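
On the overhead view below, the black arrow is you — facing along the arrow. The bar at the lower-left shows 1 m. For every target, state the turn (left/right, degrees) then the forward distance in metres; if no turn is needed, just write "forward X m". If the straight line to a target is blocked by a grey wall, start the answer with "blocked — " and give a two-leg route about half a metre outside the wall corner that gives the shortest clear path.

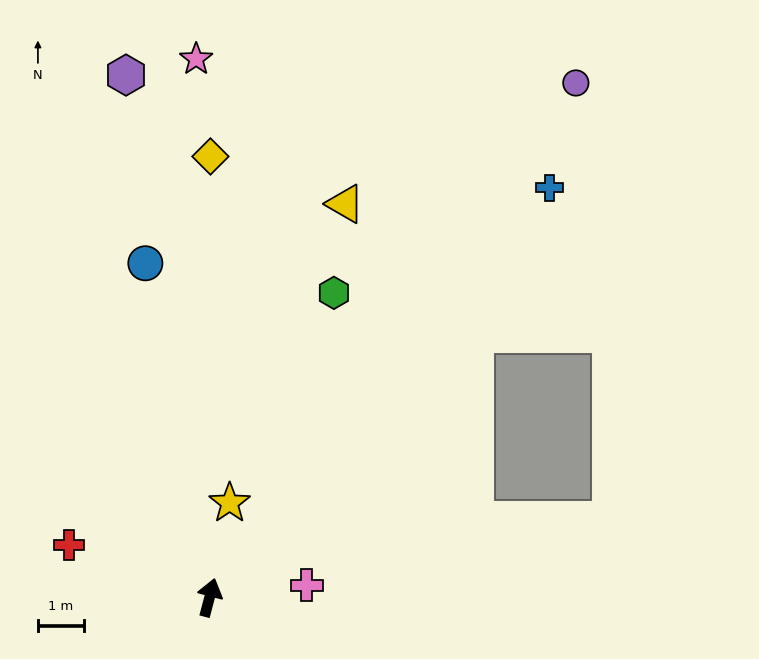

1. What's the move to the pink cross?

turn right 68°, forward 2.1 m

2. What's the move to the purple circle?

turn right 21°, forward 13.8 m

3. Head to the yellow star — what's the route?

turn left 3°, forward 2.1 m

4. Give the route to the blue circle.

turn left 26°, forward 7.4 m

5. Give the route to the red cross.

turn left 84°, forward 3.3 m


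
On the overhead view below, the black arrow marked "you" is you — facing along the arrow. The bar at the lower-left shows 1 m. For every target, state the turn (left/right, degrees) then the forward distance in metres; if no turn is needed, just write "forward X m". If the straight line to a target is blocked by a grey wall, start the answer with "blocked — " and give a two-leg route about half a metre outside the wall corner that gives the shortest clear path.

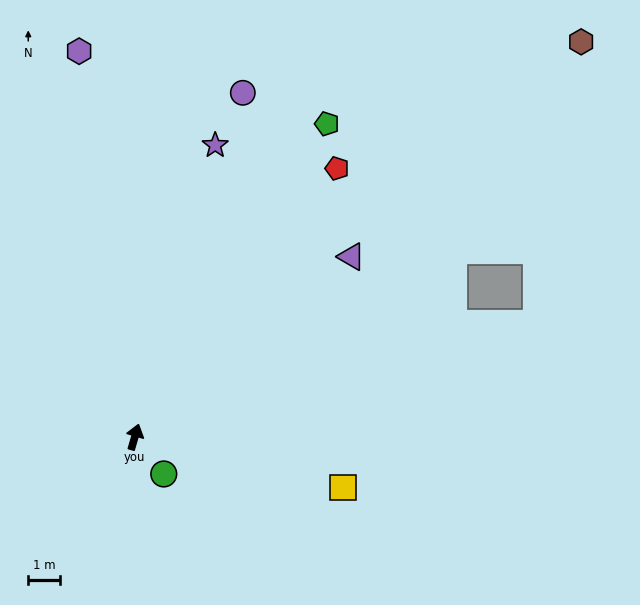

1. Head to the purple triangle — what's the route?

turn right 34°, forward 8.9 m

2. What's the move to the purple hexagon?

turn left 24°, forward 12.3 m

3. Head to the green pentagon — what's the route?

turn right 15°, forward 11.6 m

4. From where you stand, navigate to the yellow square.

turn right 87°, forward 6.8 m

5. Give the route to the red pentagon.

turn right 21°, forward 10.6 m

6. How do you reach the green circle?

turn right 126°, forward 1.5 m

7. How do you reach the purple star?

forward 9.6 m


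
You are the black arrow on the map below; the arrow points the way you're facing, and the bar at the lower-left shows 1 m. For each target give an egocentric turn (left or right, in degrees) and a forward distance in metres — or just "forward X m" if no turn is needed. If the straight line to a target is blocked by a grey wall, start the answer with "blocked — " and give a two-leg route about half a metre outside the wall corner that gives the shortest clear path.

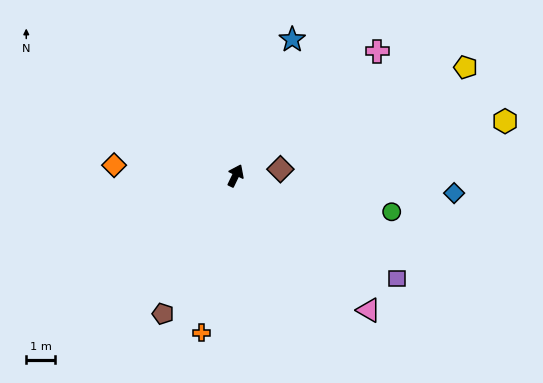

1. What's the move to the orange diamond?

turn left 111°, forward 4.3 m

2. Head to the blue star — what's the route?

turn left 3°, forward 5.2 m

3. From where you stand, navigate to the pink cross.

turn right 23°, forward 6.6 m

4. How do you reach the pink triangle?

turn right 110°, forward 6.6 m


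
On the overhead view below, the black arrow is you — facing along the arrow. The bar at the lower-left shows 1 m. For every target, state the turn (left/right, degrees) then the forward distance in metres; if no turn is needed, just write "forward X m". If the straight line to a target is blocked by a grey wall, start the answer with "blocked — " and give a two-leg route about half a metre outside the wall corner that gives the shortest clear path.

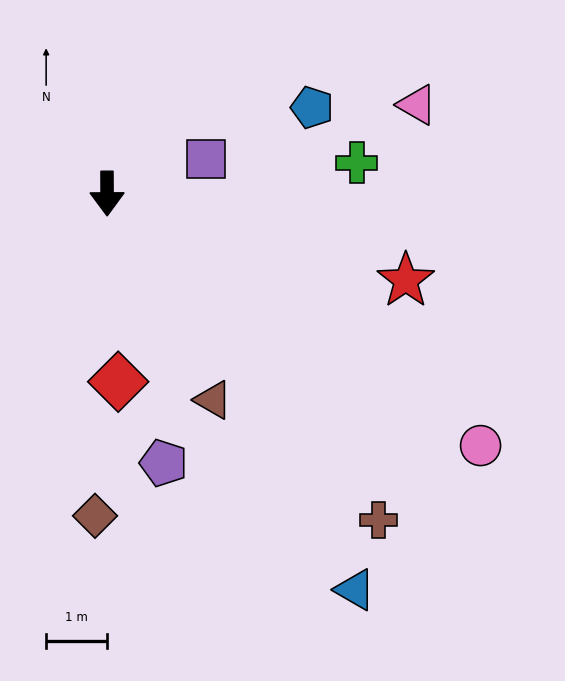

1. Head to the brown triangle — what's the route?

turn left 27°, forward 3.8 m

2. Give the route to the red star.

turn left 74°, forward 5.1 m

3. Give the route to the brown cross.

turn left 40°, forward 7.0 m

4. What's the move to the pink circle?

turn left 56°, forward 7.4 m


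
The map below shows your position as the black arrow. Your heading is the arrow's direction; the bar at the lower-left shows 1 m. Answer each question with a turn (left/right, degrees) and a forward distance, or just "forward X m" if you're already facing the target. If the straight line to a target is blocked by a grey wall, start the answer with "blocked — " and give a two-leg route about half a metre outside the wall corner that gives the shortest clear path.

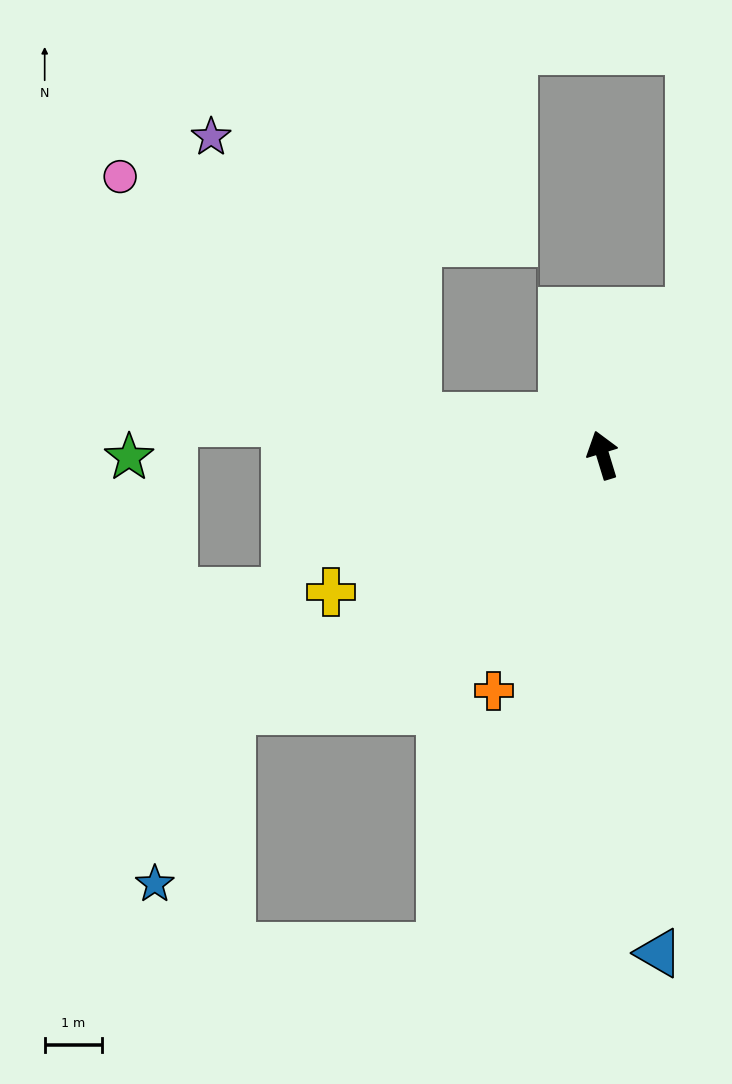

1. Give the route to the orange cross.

turn left 138°, forward 4.5 m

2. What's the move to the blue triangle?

turn left 169°, forward 8.7 m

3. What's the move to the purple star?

blocked — turn left 61°, forward 3.3 m, then turn right 42°, forward 6.0 m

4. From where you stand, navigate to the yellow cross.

turn left 100°, forward 5.3 m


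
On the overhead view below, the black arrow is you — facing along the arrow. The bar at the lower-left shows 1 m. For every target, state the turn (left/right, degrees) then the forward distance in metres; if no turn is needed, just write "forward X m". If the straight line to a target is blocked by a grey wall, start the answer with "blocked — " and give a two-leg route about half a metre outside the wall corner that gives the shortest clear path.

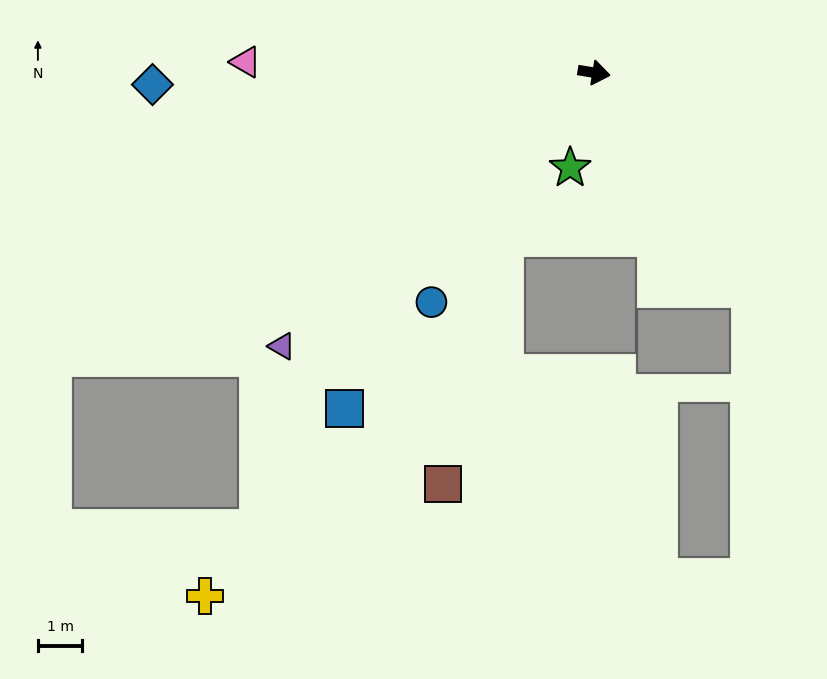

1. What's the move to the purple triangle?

turn right 129°, forward 9.3 m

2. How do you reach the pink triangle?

turn right 172°, forward 7.8 m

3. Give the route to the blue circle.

turn right 116°, forward 6.3 m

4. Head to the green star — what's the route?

turn right 95°, forward 2.2 m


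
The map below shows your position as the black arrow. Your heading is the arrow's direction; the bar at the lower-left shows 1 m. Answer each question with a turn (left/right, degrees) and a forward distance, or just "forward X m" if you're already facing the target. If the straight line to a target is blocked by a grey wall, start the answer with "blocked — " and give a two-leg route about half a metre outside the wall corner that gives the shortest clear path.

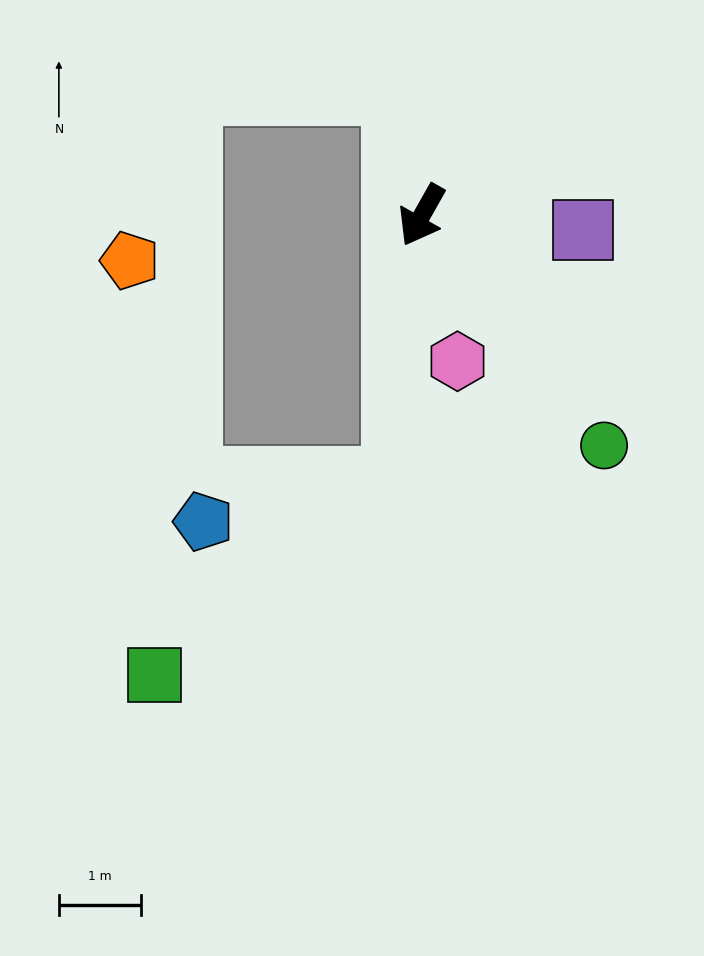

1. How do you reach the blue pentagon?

blocked — turn left 24°, forward 3.3 m, then turn right 73°, forward 2.4 m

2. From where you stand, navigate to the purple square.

turn left 114°, forward 2.0 m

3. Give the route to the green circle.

turn left 68°, forward 3.6 m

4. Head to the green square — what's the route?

blocked — turn left 24°, forward 3.3 m, then turn right 46°, forward 3.8 m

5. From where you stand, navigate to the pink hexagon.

turn left 43°, forward 1.8 m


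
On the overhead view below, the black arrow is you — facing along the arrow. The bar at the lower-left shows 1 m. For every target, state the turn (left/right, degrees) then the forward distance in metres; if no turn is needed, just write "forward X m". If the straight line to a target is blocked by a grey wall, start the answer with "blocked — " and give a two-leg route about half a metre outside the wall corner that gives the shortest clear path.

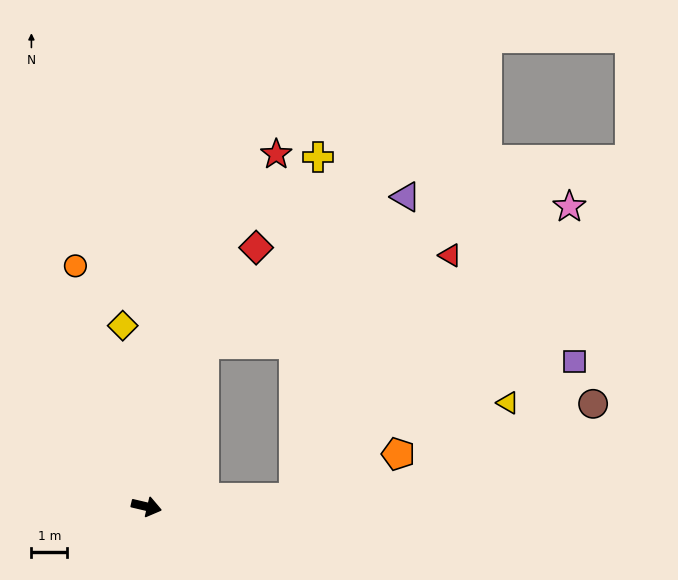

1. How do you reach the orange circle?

turn left 120°, forward 7.0 m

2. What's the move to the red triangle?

blocked — turn left 84°, forward 4.8 m, then turn right 51°, forward 7.3 m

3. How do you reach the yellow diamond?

turn left 111°, forward 5.1 m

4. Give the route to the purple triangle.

blocked — turn left 84°, forward 4.8 m, then turn right 35°, forward 6.9 m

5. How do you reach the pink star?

blocked — turn left 17°, forward 4.1 m, then turn left 43°, forward 11.1 m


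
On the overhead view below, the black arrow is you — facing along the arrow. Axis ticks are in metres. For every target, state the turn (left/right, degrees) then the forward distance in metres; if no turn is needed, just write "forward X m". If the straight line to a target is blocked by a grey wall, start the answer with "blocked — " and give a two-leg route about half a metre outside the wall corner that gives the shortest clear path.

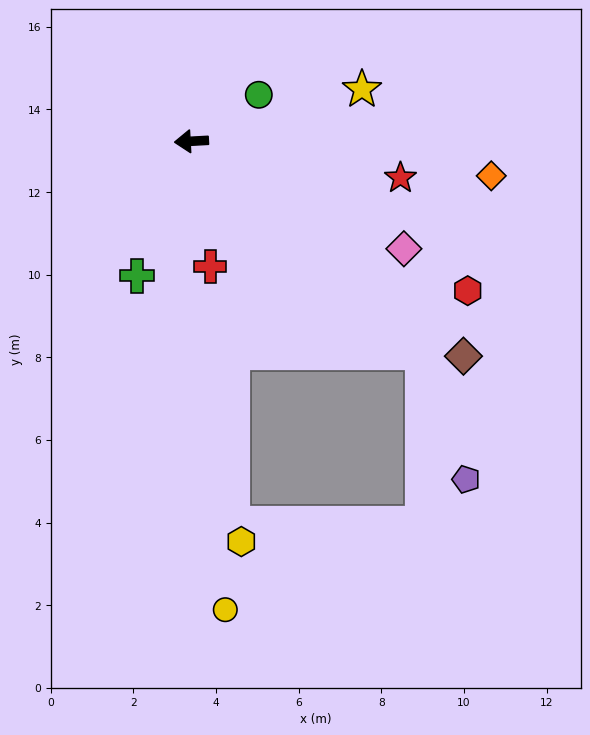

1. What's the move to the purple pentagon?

blocked — turn left 134°, forward 7.6 m, then turn right 28°, forward 3.2 m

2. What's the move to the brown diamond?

turn left 139°, forward 8.4 m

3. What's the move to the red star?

turn left 167°, forward 5.1 m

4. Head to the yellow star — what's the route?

turn right 166°, forward 4.3 m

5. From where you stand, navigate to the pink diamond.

turn left 150°, forward 5.8 m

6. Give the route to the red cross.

turn left 95°, forward 3.1 m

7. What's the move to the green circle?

turn right 149°, forward 2.0 m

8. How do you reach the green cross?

turn left 65°, forward 3.5 m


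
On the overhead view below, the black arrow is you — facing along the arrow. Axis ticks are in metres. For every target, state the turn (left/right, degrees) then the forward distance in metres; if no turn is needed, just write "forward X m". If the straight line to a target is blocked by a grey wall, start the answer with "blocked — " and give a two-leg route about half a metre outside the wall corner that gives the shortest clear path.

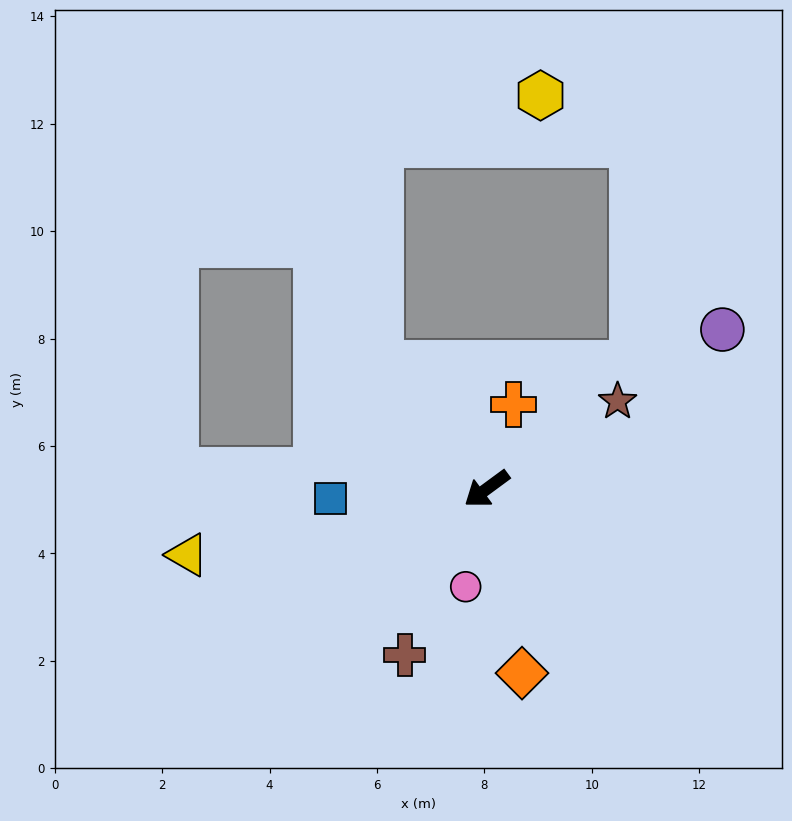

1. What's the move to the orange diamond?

turn left 64°, forward 3.5 m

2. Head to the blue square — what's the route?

turn right 33°, forward 2.9 m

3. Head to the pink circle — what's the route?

turn left 42°, forward 1.9 m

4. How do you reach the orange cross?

turn right 144°, forward 1.6 m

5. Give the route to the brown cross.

turn left 27°, forward 3.5 m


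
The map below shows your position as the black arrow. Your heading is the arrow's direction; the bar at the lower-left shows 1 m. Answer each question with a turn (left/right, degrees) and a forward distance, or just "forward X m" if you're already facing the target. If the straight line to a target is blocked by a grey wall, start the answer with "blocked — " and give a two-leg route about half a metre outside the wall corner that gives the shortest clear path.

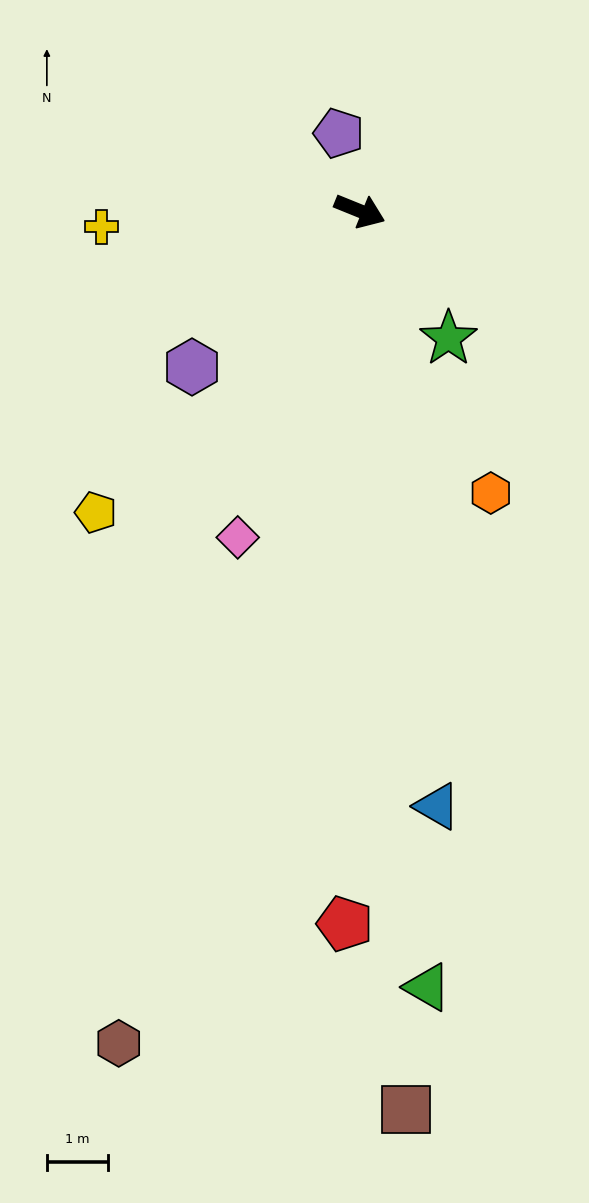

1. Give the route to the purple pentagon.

turn left 127°, forward 1.3 m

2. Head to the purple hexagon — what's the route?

turn right 115°, forward 3.8 m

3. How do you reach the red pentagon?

turn right 69°, forward 11.7 m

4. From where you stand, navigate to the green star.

turn right 33°, forward 2.5 m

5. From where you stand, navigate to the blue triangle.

turn right 61°, forward 9.8 m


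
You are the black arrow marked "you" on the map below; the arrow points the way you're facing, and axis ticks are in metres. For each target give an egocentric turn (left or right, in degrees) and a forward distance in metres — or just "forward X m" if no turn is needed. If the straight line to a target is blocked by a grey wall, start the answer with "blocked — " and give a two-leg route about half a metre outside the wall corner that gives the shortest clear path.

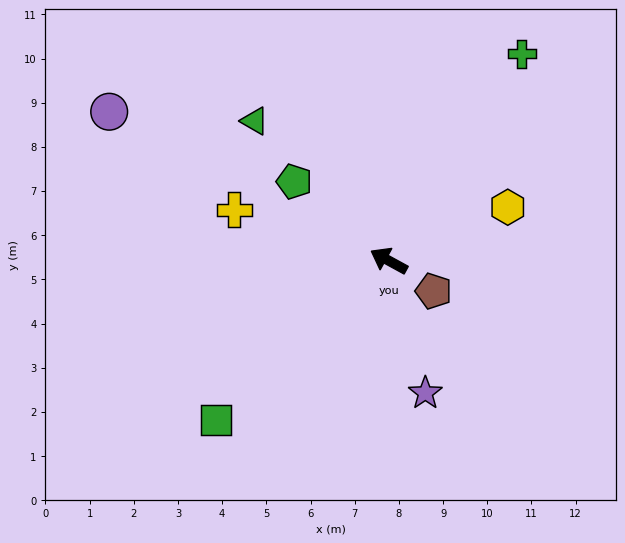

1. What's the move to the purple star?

turn left 134°, forward 3.1 m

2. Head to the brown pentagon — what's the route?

turn left 174°, forward 1.2 m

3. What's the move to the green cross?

turn right 94°, forward 5.6 m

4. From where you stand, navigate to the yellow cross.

turn left 10°, forward 3.7 m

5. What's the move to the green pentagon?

turn right 11°, forward 2.8 m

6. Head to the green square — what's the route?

turn left 71°, forward 5.3 m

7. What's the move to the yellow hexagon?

turn right 127°, forward 3.0 m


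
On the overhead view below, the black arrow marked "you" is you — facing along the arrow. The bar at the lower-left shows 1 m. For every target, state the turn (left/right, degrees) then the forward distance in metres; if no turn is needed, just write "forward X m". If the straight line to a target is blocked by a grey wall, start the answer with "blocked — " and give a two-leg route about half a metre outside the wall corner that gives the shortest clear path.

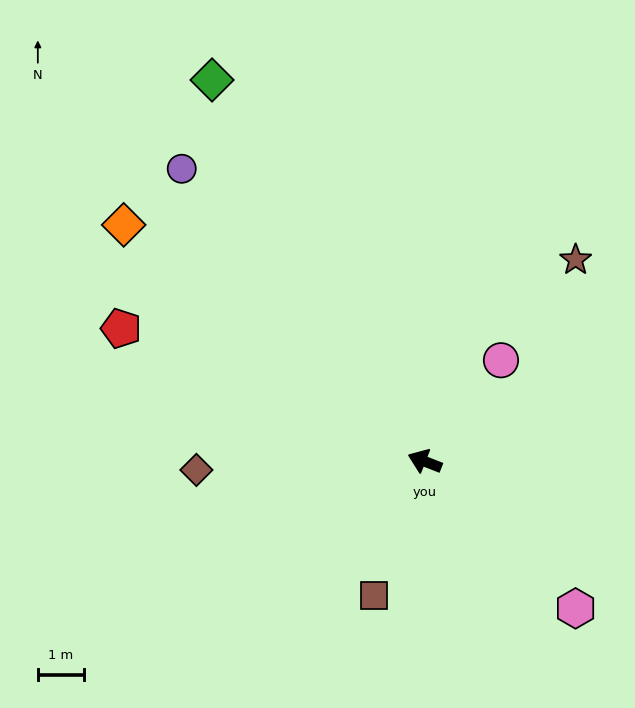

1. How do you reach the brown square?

turn left 91°, forward 3.1 m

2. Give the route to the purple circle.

turn right 29°, forward 8.3 m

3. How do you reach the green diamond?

turn right 40°, forward 9.6 m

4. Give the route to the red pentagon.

turn right 2°, forward 7.3 m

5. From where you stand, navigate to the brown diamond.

turn left 23°, forward 5.0 m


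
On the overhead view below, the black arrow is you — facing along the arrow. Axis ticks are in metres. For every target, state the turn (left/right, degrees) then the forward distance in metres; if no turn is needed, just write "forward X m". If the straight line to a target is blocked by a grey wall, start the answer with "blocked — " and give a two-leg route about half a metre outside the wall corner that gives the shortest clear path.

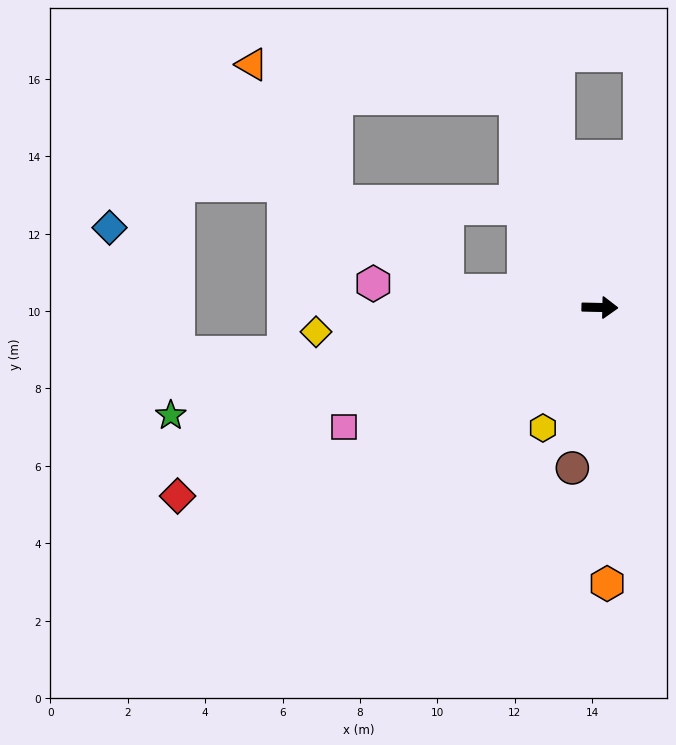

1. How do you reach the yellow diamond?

turn right 174°, forward 7.4 m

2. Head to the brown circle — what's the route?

turn right 99°, forward 4.2 m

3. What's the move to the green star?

turn right 165°, forward 11.4 m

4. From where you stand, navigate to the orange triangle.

blocked — turn left 113°, forward 5.8 m, then turn left 61°, forward 6.9 m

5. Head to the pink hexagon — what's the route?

turn left 175°, forward 5.9 m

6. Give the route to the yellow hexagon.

turn right 114°, forward 3.4 m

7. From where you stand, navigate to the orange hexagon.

turn right 87°, forward 7.1 m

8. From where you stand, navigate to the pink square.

turn right 154°, forward 7.3 m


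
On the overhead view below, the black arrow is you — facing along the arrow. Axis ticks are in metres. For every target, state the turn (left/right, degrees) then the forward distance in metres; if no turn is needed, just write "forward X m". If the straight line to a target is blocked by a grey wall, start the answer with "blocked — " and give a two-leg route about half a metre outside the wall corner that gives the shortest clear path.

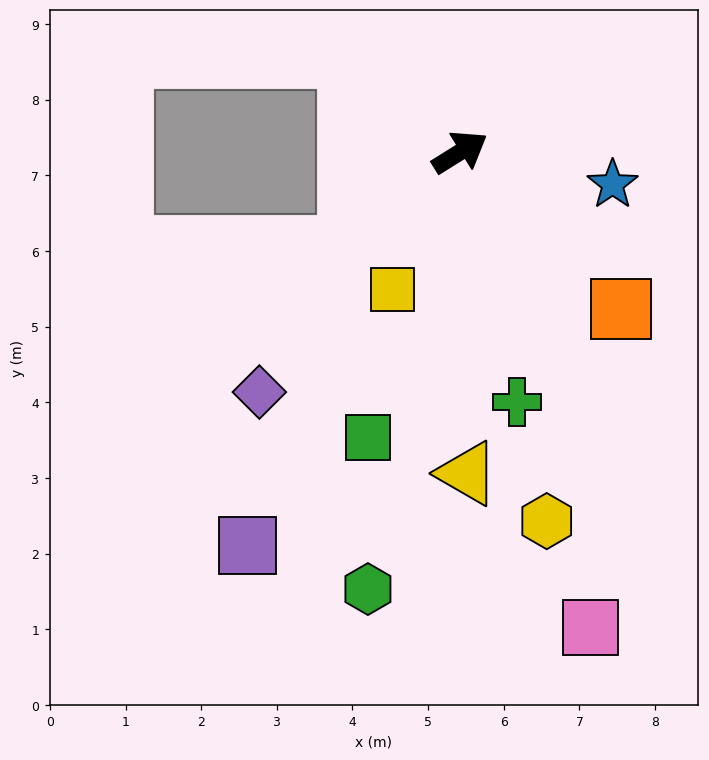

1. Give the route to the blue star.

turn right 44°, forward 2.1 m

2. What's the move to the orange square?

turn right 76°, forward 3.0 m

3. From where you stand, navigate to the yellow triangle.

turn right 121°, forward 4.2 m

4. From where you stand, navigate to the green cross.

turn right 109°, forward 3.4 m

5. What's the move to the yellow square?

turn right 148°, forward 2.0 m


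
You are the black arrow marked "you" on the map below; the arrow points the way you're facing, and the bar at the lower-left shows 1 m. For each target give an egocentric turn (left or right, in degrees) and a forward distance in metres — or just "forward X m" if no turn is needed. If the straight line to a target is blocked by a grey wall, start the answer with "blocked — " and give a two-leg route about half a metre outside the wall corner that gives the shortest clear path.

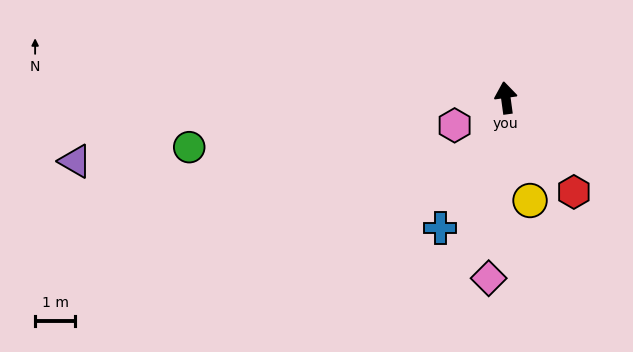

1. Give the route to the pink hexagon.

turn left 111°, forward 1.5 m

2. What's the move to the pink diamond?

turn left 167°, forward 4.5 m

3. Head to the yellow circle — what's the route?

turn right 174°, forward 2.6 m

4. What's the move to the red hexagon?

turn right 152°, forward 2.9 m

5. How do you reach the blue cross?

turn left 146°, forward 3.6 m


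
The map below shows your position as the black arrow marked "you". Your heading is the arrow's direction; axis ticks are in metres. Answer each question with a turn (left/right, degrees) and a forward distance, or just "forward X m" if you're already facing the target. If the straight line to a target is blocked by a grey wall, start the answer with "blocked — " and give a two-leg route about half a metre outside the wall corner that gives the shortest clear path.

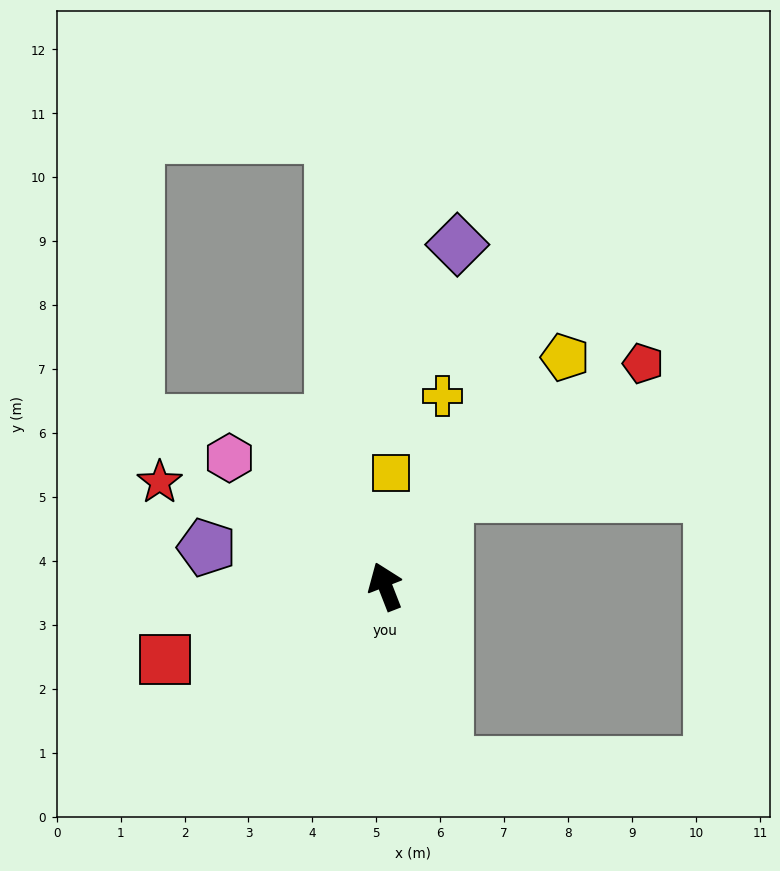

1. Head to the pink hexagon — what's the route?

turn left 29°, forward 3.2 m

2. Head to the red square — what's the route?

turn left 87°, forward 3.6 m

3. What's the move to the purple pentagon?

turn left 56°, forward 2.9 m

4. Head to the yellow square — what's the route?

turn right 24°, forward 1.8 m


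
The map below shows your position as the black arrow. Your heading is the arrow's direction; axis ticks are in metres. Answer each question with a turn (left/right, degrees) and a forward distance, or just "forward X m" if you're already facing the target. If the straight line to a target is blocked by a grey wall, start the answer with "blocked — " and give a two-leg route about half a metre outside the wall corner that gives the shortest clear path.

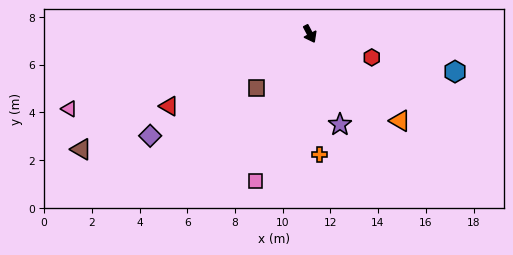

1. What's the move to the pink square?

turn right 48°, forward 6.6 m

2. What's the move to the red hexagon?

turn left 41°, forward 2.8 m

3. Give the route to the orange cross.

turn right 23°, forward 5.1 m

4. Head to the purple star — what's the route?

turn right 9°, forward 4.0 m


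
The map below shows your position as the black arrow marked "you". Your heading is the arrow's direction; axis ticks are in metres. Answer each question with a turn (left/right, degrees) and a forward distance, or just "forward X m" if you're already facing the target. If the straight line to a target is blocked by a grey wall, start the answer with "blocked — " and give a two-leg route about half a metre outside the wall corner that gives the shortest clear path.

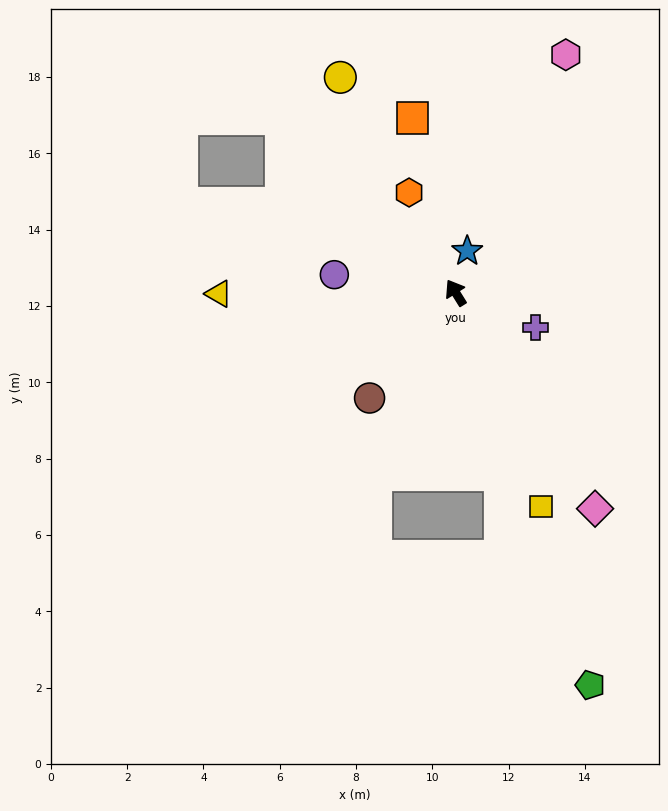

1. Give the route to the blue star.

turn right 47°, forward 1.1 m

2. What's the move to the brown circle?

turn left 109°, forward 3.6 m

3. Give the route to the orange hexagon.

turn right 7°, forward 2.9 m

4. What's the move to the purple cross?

turn right 145°, forward 2.3 m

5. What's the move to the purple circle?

turn left 50°, forward 3.2 m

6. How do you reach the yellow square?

turn left 170°, forward 6.0 m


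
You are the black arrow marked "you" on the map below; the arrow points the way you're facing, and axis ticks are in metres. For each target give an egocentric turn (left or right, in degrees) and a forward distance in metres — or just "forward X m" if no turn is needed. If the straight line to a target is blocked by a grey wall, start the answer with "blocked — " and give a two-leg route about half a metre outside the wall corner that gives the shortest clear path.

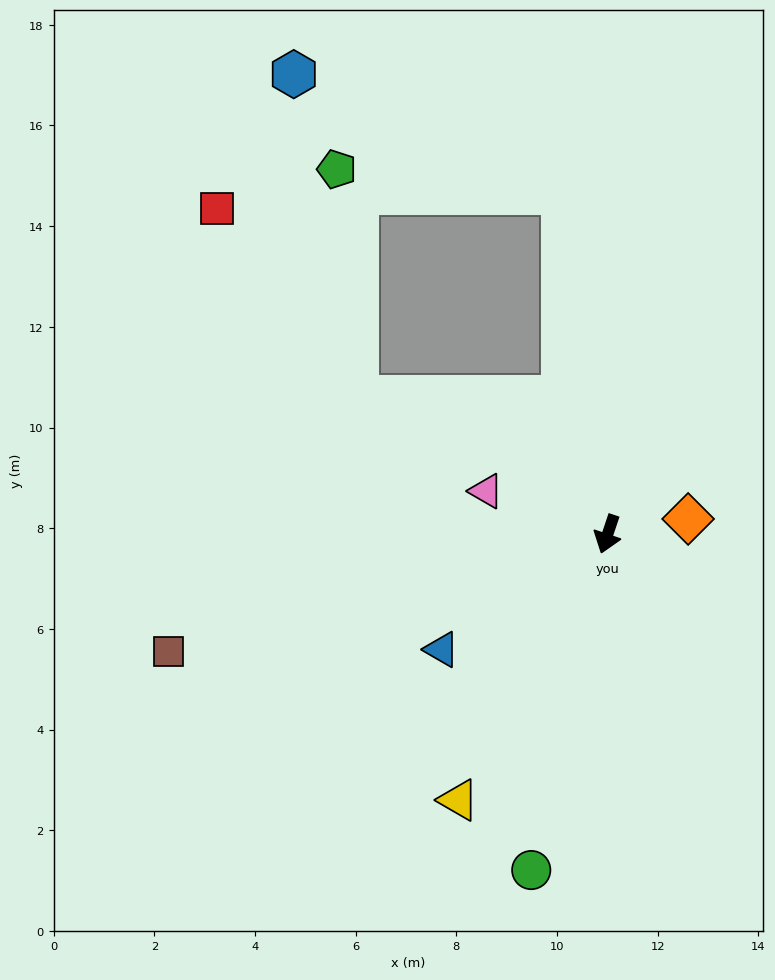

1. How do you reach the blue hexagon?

blocked — turn right 154°, forward 6.8 m, then turn left 59°, forward 5.8 m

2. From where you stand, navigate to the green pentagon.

blocked — turn right 154°, forward 6.8 m, then turn left 77°, forward 4.5 m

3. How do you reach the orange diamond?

turn left 119°, forward 1.6 m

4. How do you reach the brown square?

turn right 56°, forward 9.0 m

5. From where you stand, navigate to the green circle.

turn left 6°, forward 6.8 m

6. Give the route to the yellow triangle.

turn right 11°, forward 6.1 m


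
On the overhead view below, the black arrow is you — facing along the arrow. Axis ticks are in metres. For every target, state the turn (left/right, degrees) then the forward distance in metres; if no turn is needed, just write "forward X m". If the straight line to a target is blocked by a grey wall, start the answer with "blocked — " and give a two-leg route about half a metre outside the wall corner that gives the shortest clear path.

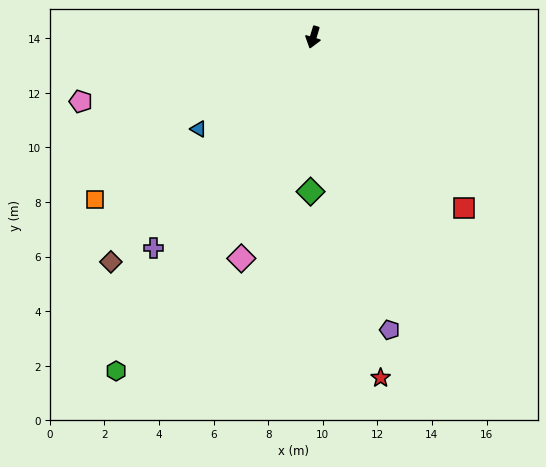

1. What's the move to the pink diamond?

forward 8.5 m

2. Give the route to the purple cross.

turn right 20°, forward 9.7 m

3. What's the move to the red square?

turn left 58°, forward 8.3 m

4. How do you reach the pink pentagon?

turn right 58°, forward 8.8 m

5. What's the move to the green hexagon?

turn right 14°, forward 14.2 m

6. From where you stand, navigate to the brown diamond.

turn right 25°, forward 11.1 m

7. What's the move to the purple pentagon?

turn left 32°, forward 11.1 m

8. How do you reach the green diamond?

turn left 16°, forward 5.7 m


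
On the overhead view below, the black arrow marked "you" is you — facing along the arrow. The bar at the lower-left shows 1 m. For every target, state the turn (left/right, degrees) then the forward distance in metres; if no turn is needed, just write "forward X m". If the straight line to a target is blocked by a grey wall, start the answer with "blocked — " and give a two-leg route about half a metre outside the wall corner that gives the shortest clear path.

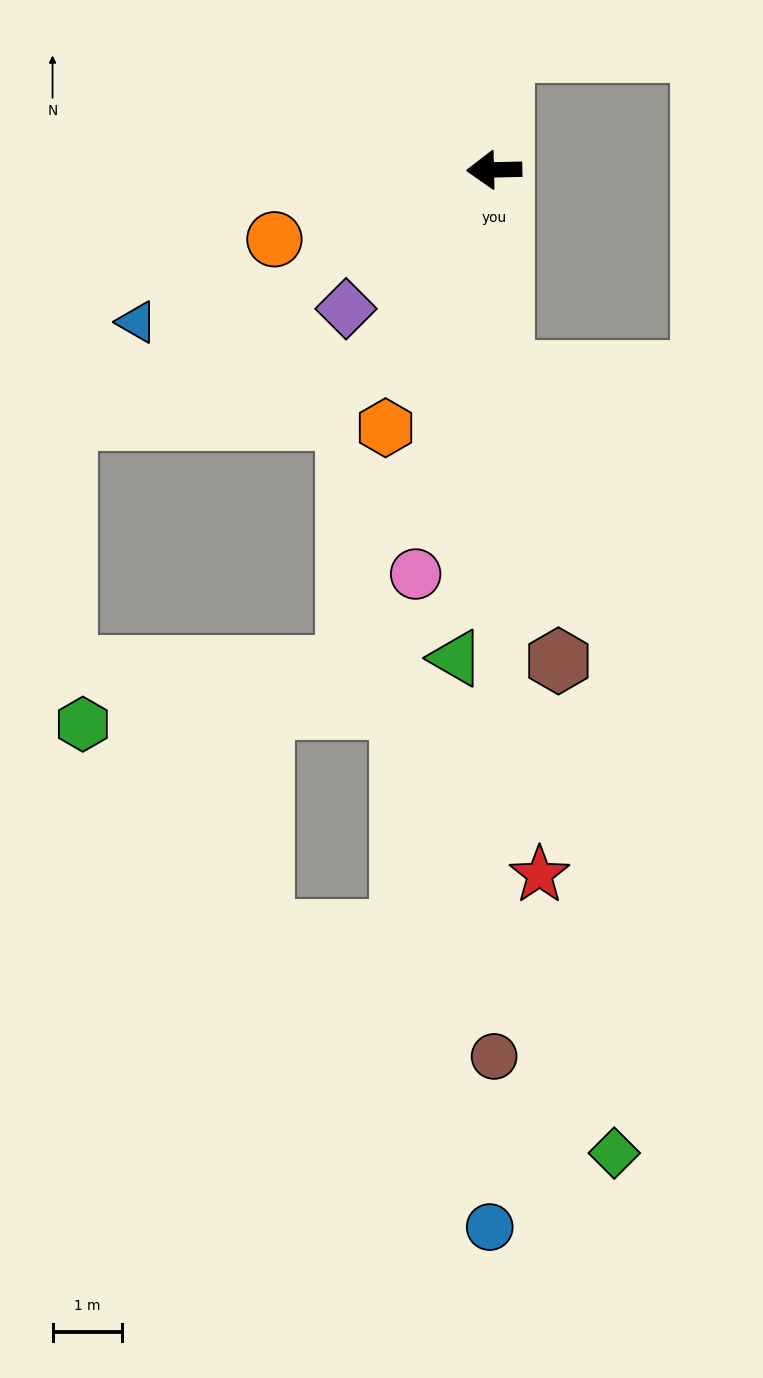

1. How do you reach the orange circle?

turn left 16°, forward 3.3 m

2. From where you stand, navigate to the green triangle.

turn left 84°, forward 7.1 m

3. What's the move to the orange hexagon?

turn left 66°, forward 4.0 m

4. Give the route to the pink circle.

turn left 78°, forward 5.9 m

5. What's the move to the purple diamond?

turn left 42°, forward 2.9 m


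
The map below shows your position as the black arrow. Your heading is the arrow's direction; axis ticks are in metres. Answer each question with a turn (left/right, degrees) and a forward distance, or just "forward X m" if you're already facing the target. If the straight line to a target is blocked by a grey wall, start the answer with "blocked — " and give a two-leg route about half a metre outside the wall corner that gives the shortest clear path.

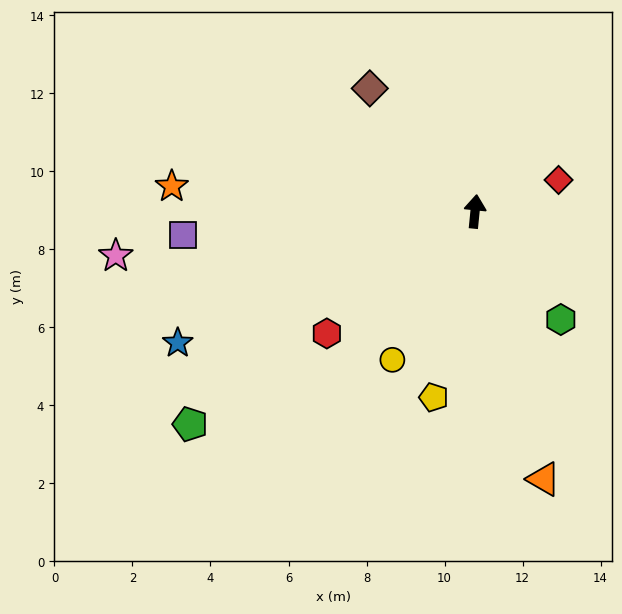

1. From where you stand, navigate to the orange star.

turn left 91°, forward 7.8 m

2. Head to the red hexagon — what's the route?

turn left 135°, forward 4.9 m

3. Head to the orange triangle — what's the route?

turn right 160°, forward 7.1 m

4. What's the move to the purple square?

turn left 100°, forward 7.5 m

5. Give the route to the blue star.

turn left 120°, forward 8.3 m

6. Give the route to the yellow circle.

turn left 157°, forward 4.4 m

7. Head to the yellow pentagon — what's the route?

turn left 173°, forward 4.9 m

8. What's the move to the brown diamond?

turn left 46°, forward 4.1 m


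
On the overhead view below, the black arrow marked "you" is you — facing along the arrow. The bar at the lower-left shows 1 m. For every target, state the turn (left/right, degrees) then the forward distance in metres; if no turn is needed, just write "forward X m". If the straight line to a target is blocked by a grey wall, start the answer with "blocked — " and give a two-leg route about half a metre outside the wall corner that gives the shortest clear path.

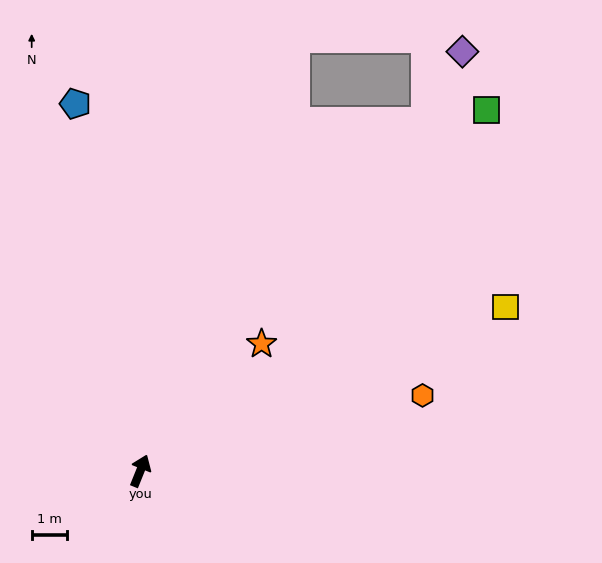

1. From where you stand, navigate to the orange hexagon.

turn right 53°, forward 8.2 m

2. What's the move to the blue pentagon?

turn left 32°, forward 10.5 m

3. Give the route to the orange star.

turn right 22°, forward 4.9 m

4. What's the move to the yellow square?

turn right 44°, forward 11.2 m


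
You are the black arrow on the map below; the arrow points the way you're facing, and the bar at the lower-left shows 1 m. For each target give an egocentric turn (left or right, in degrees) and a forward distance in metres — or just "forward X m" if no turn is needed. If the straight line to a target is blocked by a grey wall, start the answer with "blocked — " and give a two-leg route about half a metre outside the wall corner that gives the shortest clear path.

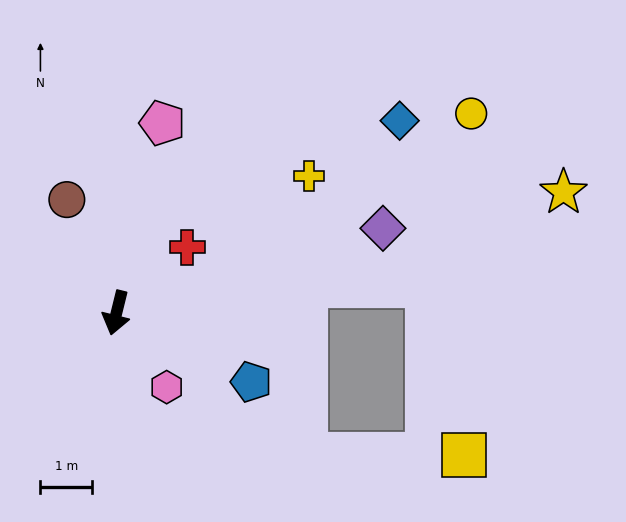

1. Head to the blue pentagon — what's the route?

turn left 77°, forward 2.9 m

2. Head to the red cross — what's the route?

turn left 147°, forward 1.9 m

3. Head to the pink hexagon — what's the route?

turn left 48°, forward 1.7 m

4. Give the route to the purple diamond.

turn left 121°, forward 5.4 m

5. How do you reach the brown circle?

turn right 142°, forward 2.4 m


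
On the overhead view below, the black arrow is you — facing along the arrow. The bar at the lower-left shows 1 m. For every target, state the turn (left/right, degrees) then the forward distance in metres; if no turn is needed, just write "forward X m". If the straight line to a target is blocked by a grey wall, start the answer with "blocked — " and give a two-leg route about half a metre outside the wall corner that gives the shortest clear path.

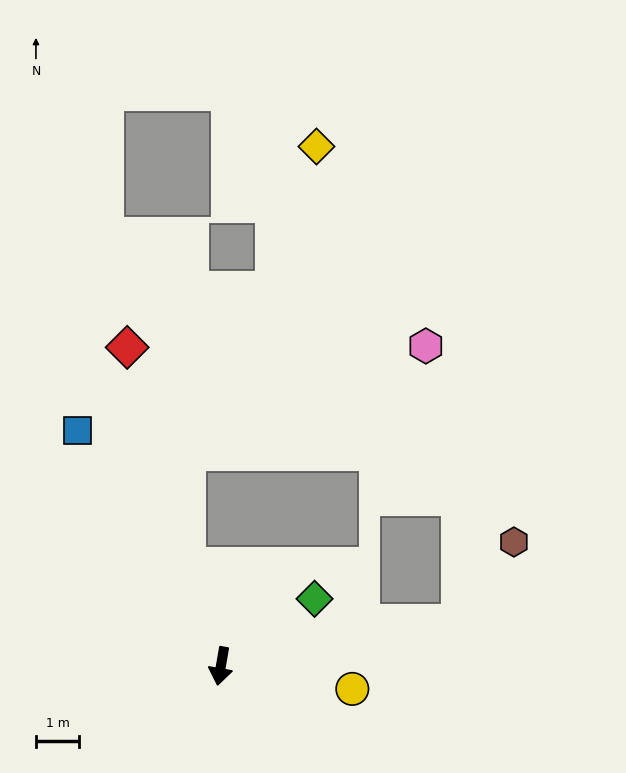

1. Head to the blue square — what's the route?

turn right 139°, forward 6.4 m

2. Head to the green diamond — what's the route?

turn left 136°, forward 2.7 m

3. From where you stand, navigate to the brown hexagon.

blocked — turn left 110°, forward 5.6 m, then turn left 46°, forward 2.2 m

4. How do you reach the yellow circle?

turn left 90°, forward 3.1 m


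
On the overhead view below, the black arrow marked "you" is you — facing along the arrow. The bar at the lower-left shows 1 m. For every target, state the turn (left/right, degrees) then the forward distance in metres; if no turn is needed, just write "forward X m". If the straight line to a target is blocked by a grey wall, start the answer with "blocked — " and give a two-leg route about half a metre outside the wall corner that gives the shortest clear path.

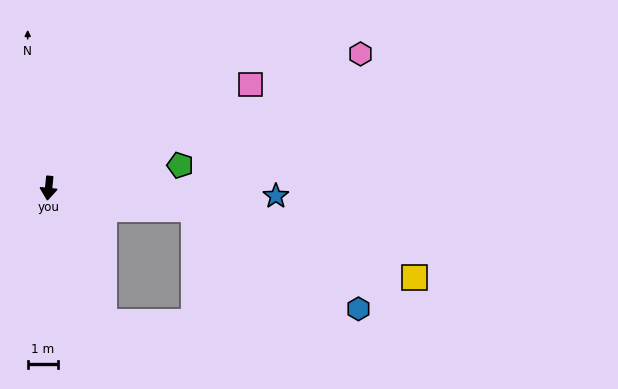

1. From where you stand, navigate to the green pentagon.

turn left 106°, forward 4.4 m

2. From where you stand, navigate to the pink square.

turn left 123°, forward 7.5 m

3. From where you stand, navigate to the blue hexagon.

blocked — turn left 87°, forward 4.9 m, then turn right 22°, forward 6.4 m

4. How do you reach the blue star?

turn left 94°, forward 7.6 m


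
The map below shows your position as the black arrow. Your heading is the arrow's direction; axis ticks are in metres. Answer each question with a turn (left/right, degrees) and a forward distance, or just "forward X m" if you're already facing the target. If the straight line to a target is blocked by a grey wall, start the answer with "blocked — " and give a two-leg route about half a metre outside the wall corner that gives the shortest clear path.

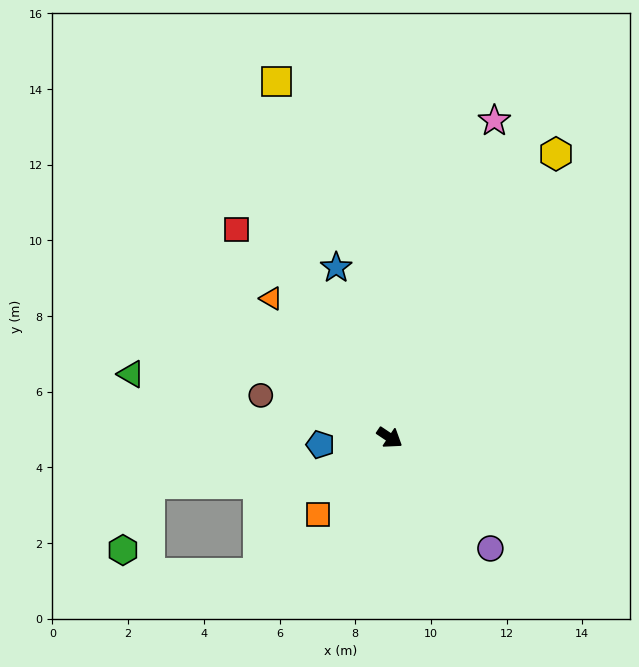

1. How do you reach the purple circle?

turn right 14°, forward 4.0 m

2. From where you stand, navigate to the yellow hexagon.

turn left 93°, forward 8.7 m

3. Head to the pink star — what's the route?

turn left 106°, forward 8.8 m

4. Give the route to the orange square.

turn right 99°, forward 2.8 m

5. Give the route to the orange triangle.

turn left 164°, forward 4.8 m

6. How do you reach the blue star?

turn left 141°, forward 4.7 m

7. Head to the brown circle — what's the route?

turn right 164°, forward 3.6 m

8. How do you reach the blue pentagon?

turn right 140°, forward 1.8 m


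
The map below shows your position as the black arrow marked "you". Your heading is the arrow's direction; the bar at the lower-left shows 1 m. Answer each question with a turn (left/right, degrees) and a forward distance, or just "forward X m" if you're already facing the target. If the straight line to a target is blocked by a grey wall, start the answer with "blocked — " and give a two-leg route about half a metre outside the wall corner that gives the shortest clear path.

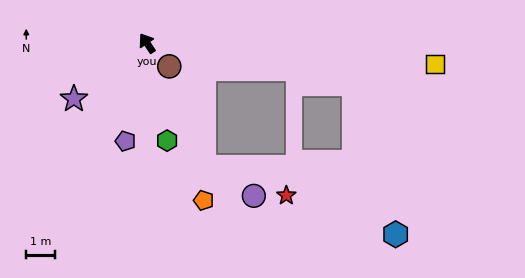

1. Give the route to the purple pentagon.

turn left 134°, forward 3.5 m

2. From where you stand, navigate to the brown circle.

turn right 170°, forward 1.1 m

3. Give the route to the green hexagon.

turn left 158°, forward 3.5 m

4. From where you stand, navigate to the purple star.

turn left 93°, forward 3.2 m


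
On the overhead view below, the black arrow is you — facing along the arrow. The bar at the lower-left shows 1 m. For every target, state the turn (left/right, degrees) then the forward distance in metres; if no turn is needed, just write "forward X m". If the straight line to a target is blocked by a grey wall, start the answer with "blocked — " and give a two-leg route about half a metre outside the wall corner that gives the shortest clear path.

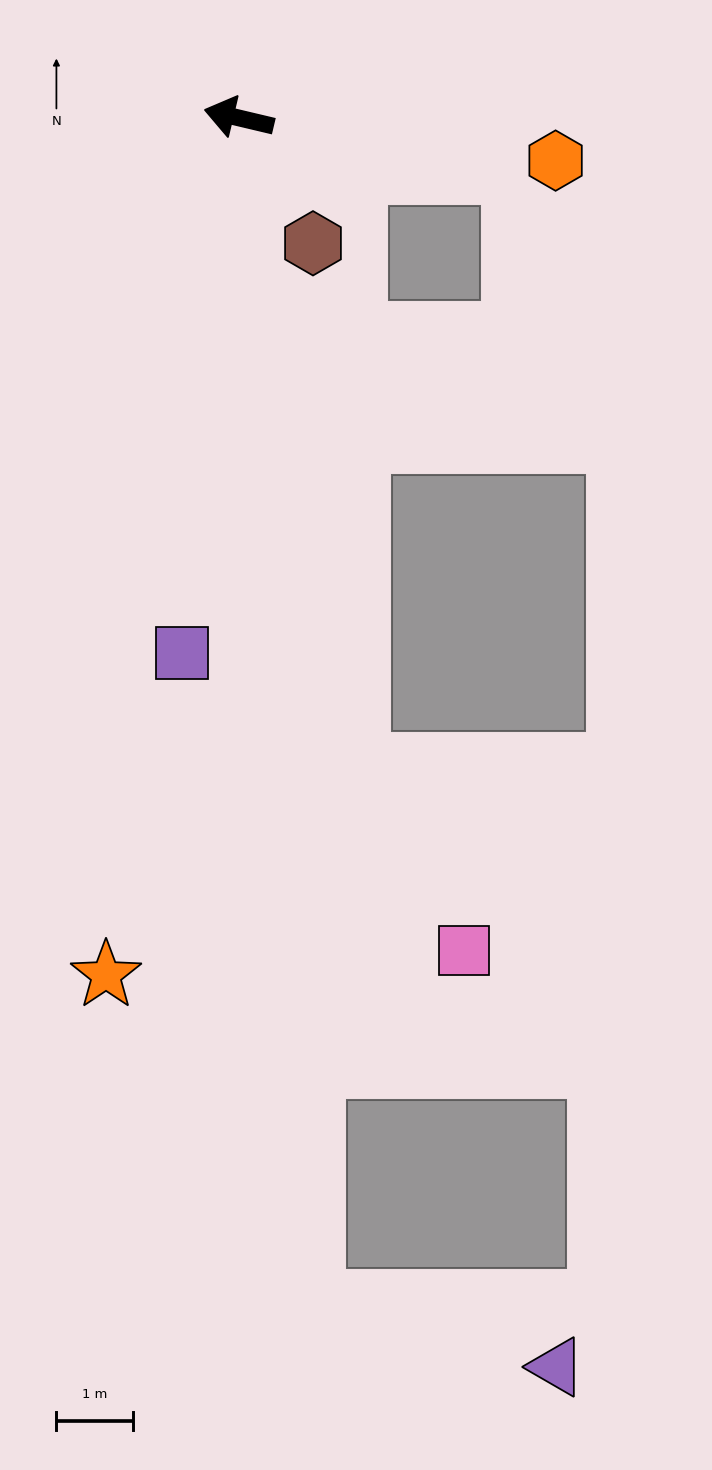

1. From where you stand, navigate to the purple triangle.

blocked — turn left 107°, forward 15.5 m, then turn left 71°, forward 3.3 m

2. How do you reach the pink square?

blocked — turn left 114°, forward 8.6 m, then turn left 19°, forward 2.8 m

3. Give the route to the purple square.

turn left 97°, forward 7.0 m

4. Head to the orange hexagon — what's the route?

turn right 174°, forward 4.2 m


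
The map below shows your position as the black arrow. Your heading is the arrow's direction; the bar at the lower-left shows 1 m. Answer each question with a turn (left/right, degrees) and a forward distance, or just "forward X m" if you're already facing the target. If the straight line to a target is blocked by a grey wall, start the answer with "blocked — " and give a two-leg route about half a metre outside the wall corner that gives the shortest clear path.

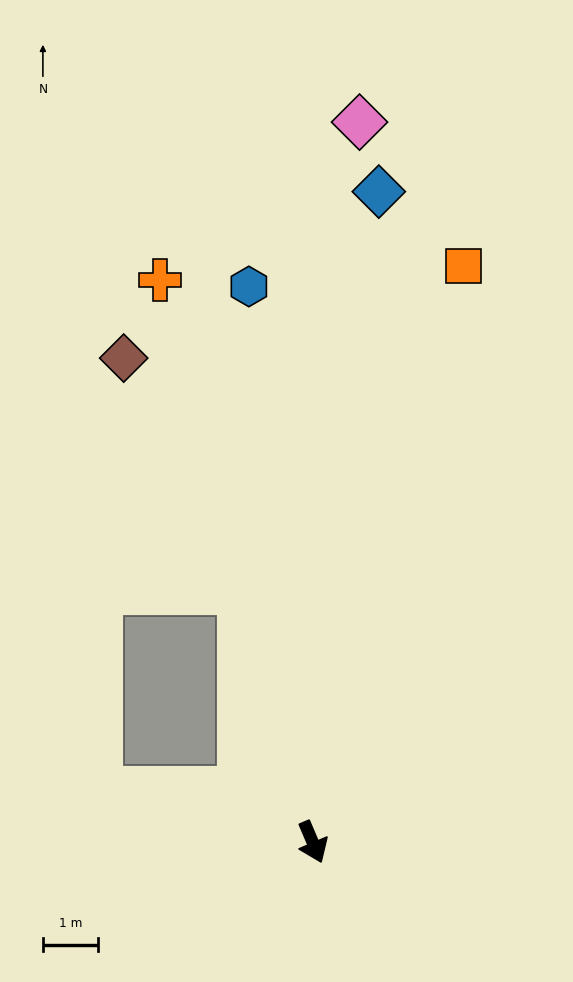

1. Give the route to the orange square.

turn left 142°, forward 10.8 m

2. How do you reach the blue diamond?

turn left 151°, forward 11.8 m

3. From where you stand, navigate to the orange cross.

turn left 172°, forward 10.5 m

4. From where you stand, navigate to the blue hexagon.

turn left 164°, forward 10.1 m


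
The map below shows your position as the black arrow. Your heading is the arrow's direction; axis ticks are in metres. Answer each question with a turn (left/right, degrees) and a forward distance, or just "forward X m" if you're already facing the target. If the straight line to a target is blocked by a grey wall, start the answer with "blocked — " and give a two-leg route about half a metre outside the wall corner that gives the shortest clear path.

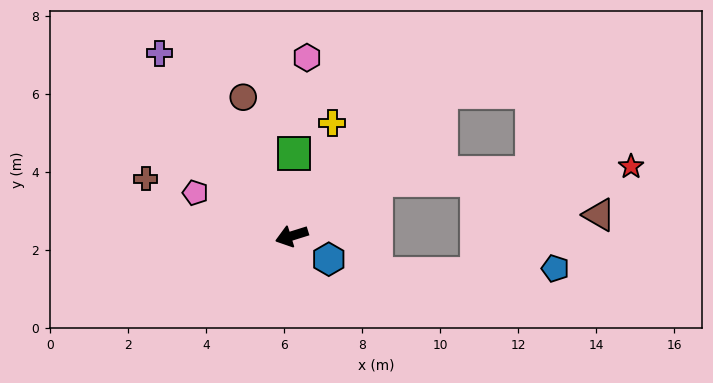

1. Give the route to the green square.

turn right 109°, forward 2.1 m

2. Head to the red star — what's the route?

blocked — turn right 164°, forward 2.6 m, then turn right 30°, forward 6.5 m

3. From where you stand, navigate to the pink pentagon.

turn right 41°, forward 2.7 m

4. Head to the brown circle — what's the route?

turn right 88°, forward 3.8 m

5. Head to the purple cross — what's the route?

turn right 71°, forward 5.8 m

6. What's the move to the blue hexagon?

turn left 131°, forward 1.1 m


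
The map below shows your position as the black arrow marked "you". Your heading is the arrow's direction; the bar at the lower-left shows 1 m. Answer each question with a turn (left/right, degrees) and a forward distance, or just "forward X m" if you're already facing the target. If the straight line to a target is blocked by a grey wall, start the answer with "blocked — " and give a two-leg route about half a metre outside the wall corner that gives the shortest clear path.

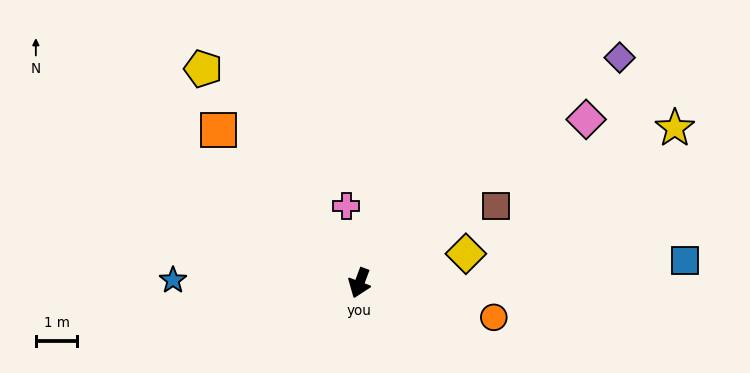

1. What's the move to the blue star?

turn right 70°, forward 4.5 m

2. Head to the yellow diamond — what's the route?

turn left 126°, forward 2.6 m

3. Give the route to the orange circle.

turn left 96°, forward 3.3 m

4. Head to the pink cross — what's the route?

turn right 150°, forward 1.9 m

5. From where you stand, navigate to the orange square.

turn right 117°, forward 5.0 m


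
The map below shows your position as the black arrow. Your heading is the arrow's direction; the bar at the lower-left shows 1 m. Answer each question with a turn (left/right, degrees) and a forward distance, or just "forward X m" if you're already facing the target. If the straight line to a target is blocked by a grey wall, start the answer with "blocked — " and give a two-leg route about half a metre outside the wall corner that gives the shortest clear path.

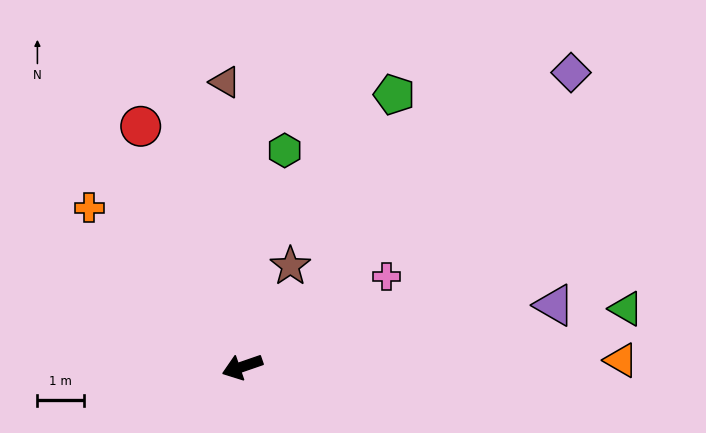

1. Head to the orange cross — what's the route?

turn right 65°, forward 4.8 m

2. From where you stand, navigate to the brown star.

turn right 135°, forward 2.4 m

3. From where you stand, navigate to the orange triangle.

turn left 162°, forward 8.2 m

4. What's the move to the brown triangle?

turn right 106°, forward 6.1 m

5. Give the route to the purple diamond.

turn right 157°, forward 9.5 m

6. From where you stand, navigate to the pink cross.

turn right 167°, forward 3.7 m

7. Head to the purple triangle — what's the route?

turn left 172°, forward 6.8 m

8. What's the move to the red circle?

turn right 86°, forward 5.6 m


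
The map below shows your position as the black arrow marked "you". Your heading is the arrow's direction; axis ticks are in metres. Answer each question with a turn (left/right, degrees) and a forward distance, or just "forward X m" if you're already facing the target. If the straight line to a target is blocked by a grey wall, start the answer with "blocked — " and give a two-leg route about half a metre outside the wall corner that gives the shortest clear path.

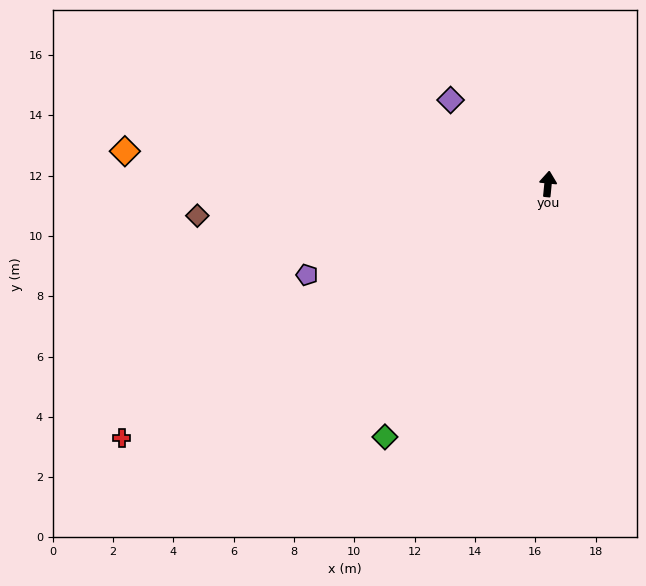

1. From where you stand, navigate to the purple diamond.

turn left 55°, forward 4.3 m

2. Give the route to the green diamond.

turn left 153°, forward 10.0 m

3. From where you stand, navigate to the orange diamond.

turn left 91°, forward 14.1 m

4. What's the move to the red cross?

turn left 126°, forward 16.5 m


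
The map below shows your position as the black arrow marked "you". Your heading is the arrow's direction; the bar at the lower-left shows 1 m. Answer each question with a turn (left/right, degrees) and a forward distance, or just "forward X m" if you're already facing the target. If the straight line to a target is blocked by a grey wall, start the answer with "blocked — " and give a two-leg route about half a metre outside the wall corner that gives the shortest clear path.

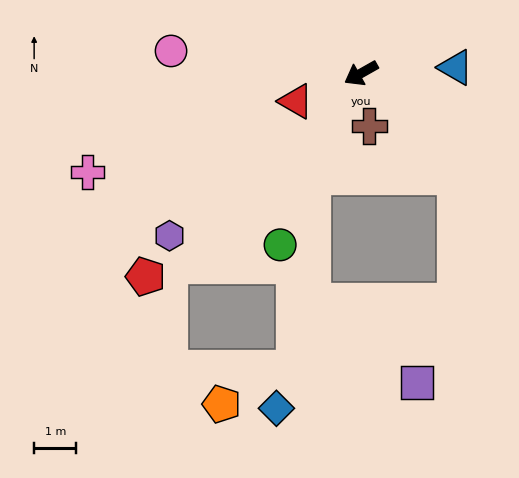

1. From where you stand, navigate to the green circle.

turn left 35°, forward 4.5 m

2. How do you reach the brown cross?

turn left 69°, forward 1.3 m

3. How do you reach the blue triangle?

turn left 154°, forward 2.2 m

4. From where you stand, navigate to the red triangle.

turn right 6°, forward 1.7 m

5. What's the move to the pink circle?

turn right 36°, forward 4.5 m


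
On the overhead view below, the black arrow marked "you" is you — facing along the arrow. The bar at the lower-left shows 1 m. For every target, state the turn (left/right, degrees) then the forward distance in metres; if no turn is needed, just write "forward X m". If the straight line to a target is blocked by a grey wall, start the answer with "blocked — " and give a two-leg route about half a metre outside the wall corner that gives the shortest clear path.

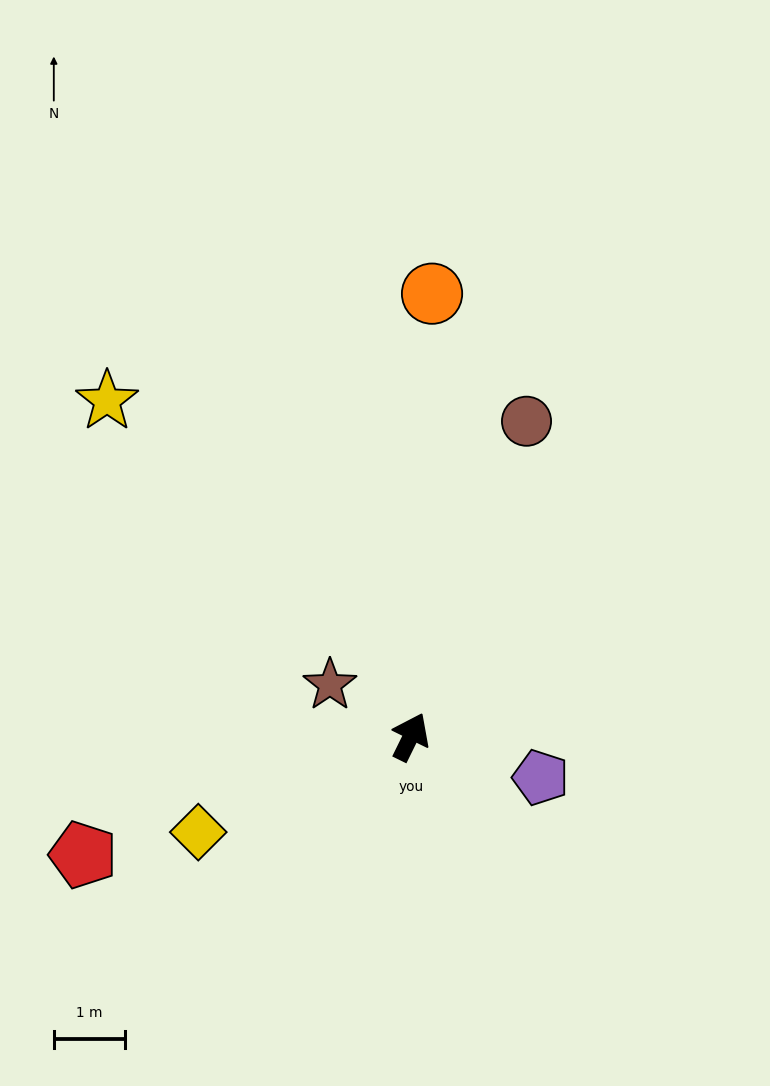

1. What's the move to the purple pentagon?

turn right 81°, forward 1.9 m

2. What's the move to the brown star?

turn left 83°, forward 1.3 m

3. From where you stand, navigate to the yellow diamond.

turn left 140°, forward 3.3 m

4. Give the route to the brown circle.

turn left 6°, forward 4.7 m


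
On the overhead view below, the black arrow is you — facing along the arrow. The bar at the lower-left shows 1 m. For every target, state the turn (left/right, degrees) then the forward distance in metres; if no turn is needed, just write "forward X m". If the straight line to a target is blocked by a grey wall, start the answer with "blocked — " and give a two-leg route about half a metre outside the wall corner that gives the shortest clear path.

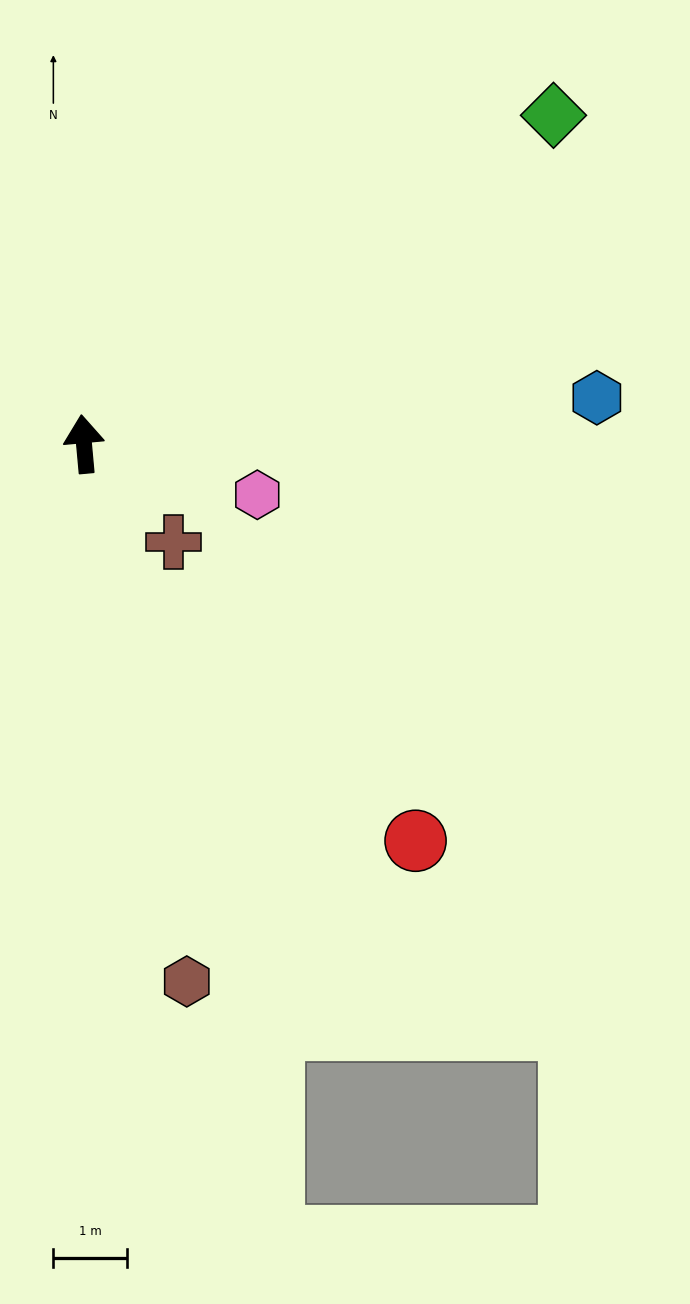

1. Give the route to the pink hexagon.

turn right 112°, forward 2.5 m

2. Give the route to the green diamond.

turn right 60°, forward 7.8 m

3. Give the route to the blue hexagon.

turn right 90°, forward 7.0 m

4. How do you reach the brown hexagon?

turn right 174°, forward 7.5 m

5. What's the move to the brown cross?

turn right 143°, forward 1.8 m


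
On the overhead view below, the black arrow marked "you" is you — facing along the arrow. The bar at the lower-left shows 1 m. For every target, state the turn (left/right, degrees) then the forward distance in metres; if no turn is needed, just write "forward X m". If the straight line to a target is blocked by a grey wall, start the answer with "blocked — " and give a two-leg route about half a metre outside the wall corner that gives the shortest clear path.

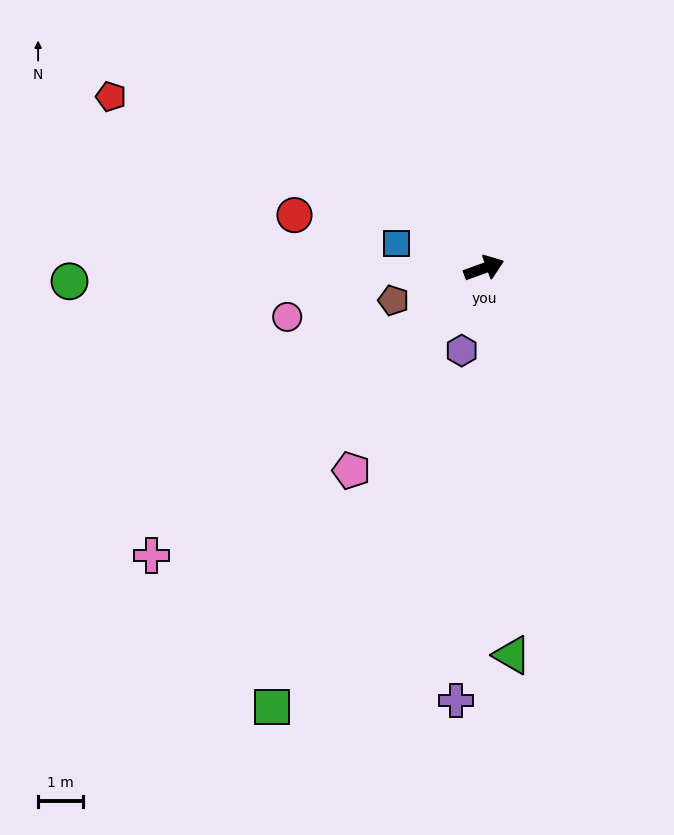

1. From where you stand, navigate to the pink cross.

turn right 159°, forward 9.8 m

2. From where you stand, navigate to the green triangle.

turn right 106°, forward 8.6 m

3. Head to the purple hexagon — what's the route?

turn right 125°, forward 1.9 m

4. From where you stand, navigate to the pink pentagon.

turn right 143°, forward 5.4 m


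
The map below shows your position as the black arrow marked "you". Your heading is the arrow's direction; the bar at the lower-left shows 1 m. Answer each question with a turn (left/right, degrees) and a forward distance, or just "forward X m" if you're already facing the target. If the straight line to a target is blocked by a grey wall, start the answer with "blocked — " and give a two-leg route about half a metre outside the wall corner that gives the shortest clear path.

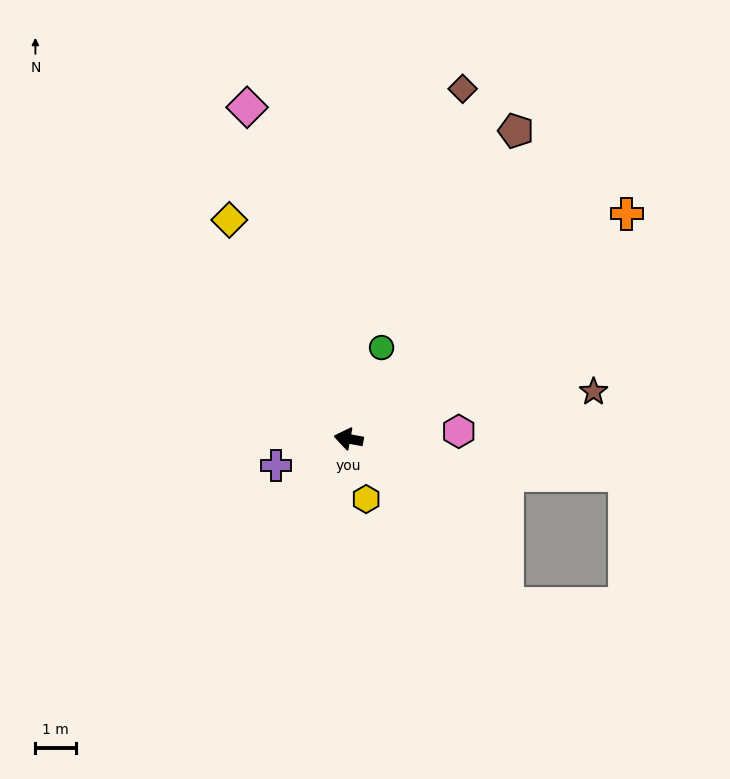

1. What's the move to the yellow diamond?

turn right 51°, forward 6.2 m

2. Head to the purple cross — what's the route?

turn left 31°, forward 1.9 m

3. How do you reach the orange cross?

turn right 131°, forward 8.8 m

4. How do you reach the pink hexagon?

turn right 166°, forward 2.7 m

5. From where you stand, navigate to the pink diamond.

turn right 63°, forward 8.6 m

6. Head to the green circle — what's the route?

turn right 99°, forward 2.4 m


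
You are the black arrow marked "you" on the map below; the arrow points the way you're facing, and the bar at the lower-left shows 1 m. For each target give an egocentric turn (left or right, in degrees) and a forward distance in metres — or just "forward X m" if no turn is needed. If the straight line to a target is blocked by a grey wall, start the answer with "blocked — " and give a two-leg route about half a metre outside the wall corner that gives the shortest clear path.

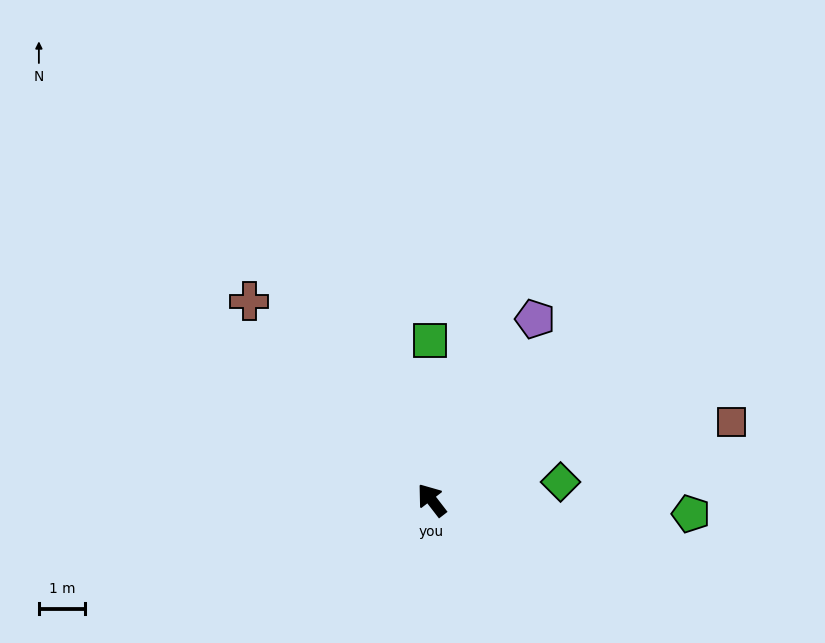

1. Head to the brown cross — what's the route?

turn left 5°, forward 5.8 m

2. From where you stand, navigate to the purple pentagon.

turn right 67°, forward 4.5 m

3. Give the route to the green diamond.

turn right 120°, forward 2.8 m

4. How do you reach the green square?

turn right 37°, forward 3.4 m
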